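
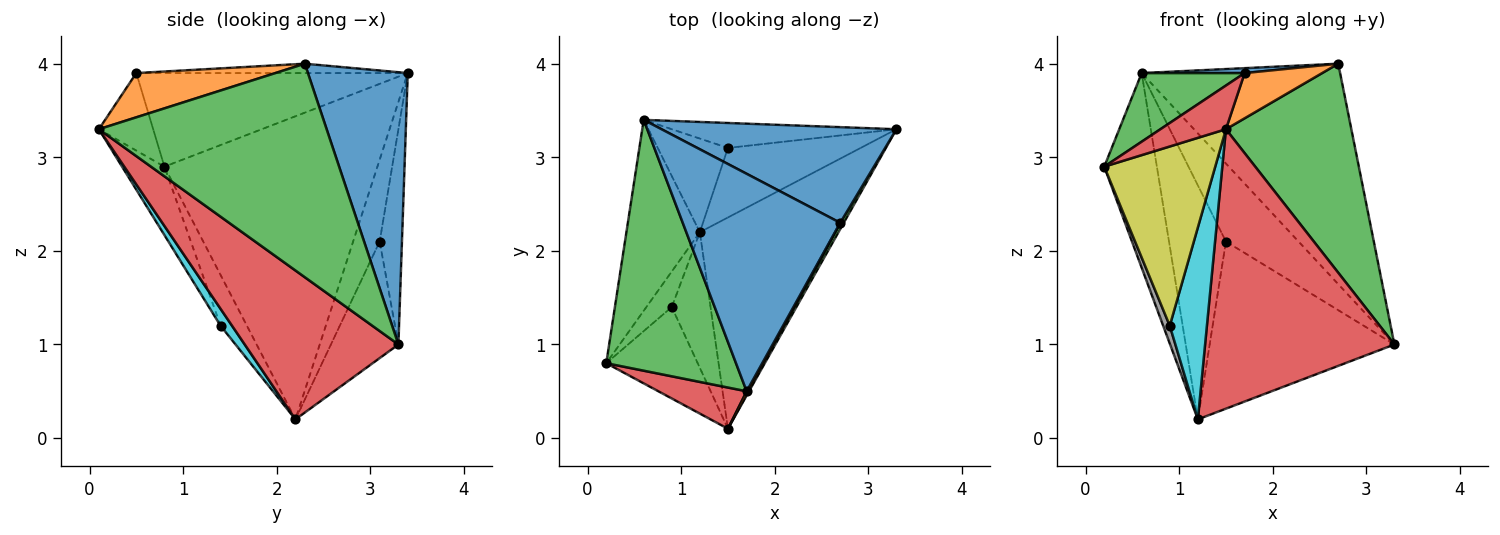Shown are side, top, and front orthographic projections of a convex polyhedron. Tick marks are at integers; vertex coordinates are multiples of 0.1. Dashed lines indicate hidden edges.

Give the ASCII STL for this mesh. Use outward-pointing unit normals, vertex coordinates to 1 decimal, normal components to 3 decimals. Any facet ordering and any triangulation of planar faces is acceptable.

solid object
 facet normal 0.419 0.833 0.361
  outer loop
   vertex 2.7 2.3 4.0
   vertex 3.3 3.3 1.0
   vertex 0.6 3.4 3.9
  endloop
 endfacet
 facet normal -0.945 0.233 -0.229
  outer loop
   vertex 1.2 2.2 0.2
   vertex 0.2 0.8 2.9
   vertex 0.6 3.4 3.9
  endloop
 endfacet
 facet normal 0.876 -0.482 0.014
  outer loop
   vertex 1.5 0.1 3.3
   vertex 3.3 3.3 1.0
   vertex 2.7 2.3 4.0
  endloop
 endfacet
 facet normal 0.544 -0.670 -0.506
  outer loop
   vertex 1.5 0.1 3.3
   vertex 1.2 2.2 0.2
   vertex 3.3 3.3 1.0
  endloop
 endfacet
 facet normal -0.280 0.914 -0.293
  outer loop
   vertex 1.5 3.1 2.1
   vertex 0.6 3.4 3.9
   vertex 3.3 3.3 1.0
  endloop
 endfacet
 facet normal -0.320 0.875 -0.364
  outer loop
   vertex 1.5 3.1 2.1
   vertex 3.3 3.3 1.0
   vertex 1.2 2.2 0.2
  endloop
 endfacet
 facet normal -0.398 0.852 -0.341
  outer loop
   vertex 1.5 3.1 2.1
   vertex 1.2 2.2 0.2
   vertex 0.6 3.4 3.9
  endloop
 endfacet
 facet normal -0.873 -0.218 -0.436
  outer loop
   vertex 0.9 1.4 1.2
   vertex 0.2 0.8 2.9
   vertex 1.2 2.2 0.2
  endloop
 endfacet
 facet normal -0.322 -0.843 -0.430
  outer loop
   vertex 0.9 1.4 1.2
   vertex 1.5 0.1 3.3
   vertex 0.2 0.8 2.9
  endloop
 endfacet
 facet normal 0.245 -0.792 -0.560
  outer loop
   vertex 0.9 1.4 1.2
   vertex 1.2 2.2 0.2
   vertex 1.5 0.1 3.3
  endloop
 endfacet
 facet normal -0.059 -0.022 0.998
  outer loop
   vertex 1.7 0.5 3.9
   vertex 2.7 2.3 4.0
   vertex 0.6 3.4 3.9
  endloop
 endfacet
 facet normal 0.873 -0.487 0.034
  outer loop
   vertex 1.7 0.5 3.9
   vertex 1.5 0.1 3.3
   vertex 2.7 2.3 4.0
  endloop
 endfacet
 facet normal -0.571 -0.217 0.792
  outer loop
   vertex 1.7 0.5 3.9
   vertex 0.6 3.4 3.9
   vertex 0.2 0.8 2.9
  endloop
 endfacet
 facet normal -0.516 -0.623 0.588
  outer loop
   vertex 1.7 0.5 3.9
   vertex 0.2 0.8 2.9
   vertex 1.5 0.1 3.3
  endloop
 endfacet
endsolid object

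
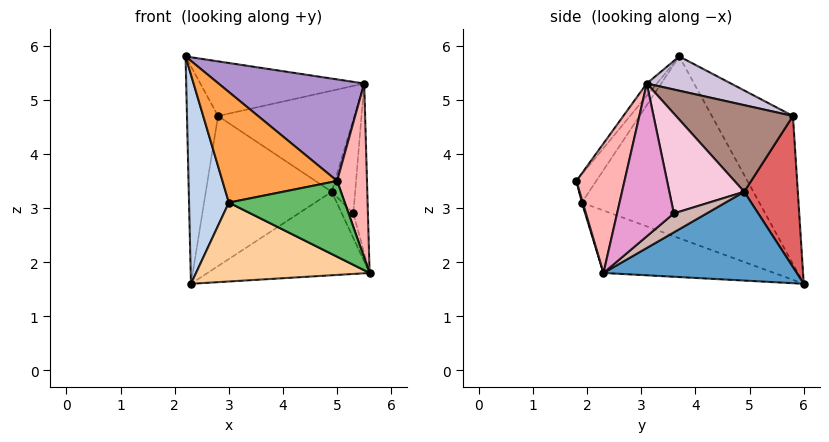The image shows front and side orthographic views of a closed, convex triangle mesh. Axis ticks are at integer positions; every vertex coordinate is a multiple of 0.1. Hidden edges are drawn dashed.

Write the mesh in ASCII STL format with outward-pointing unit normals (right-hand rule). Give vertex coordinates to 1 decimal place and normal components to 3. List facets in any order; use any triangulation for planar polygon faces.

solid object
 facet normal 0.611 0.513 -0.603
  outer loop
   vertex 4.9 4.9 3.3
   vertex 5.6 2.3 1.8
   vertex 2.3 6.0 1.6
  endloop
 endfacet
 facet normal -0.966 -0.217 -0.142
  outer loop
   vertex 3.0 1.9 3.1
   vertex 2.2 3.7 5.8
   vertex 2.3 6.0 1.6
  endloop
 endfacet
 facet normal -0.146 -0.843 0.518
  outer loop
   vertex 3.0 1.9 3.1
   vertex 5.0 1.8 3.5
   vertex 2.2 3.7 5.8
  endloop
 endfacet
 facet normal -0.368 -0.374 -0.851
  outer loop
   vertex 3.0 1.9 3.1
   vertex 2.3 6.0 1.6
   vertex 5.6 2.3 1.8
  endloop
 endfacet
 facet normal 0.008 -0.960 -0.280
  outer loop
   vertex 3.0 1.9 3.1
   vertex 5.6 2.3 1.8
   vertex 5.0 1.8 3.5
  endloop
 endfacet
 facet normal -0.920 0.353 0.171
  outer loop
   vertex 2.8 5.8 4.7
   vertex 2.3 6.0 1.6
   vertex 2.2 3.7 5.8
  endloop
 endfacet
 facet normal 0.392 0.920 -0.004
  outer loop
   vertex 2.8 5.8 4.7
   vertex 4.9 4.9 3.3
   vertex 2.3 6.0 1.6
  endloop
 endfacet
 facet normal 0.841 -0.522 0.143
  outer loop
   vertex 5.5 3.1 5.3
   vertex 5.0 1.8 3.5
   vertex 5.6 2.3 1.8
  endloop
 endfacet
 facet normal -0.056 -0.802 0.595
  outer loop
   vertex 5.5 3.1 5.3
   vertex 2.2 3.7 5.8
   vertex 5.0 1.8 3.5
  endloop
 endfacet
 facet normal 0.209 0.406 0.890
  outer loop
   vertex 5.5 3.1 5.3
   vertex 2.8 5.8 4.7
   vertex 2.2 3.7 5.8
  endloop
 endfacet
 facet normal 0.585 0.682 0.439
  outer loop
   vertex 5.5 3.1 5.3
   vertex 4.9 4.9 3.3
   vertex 2.8 5.8 4.7
  endloop
 endfacet
 facet normal 0.935 0.329 -0.134
  outer loop
   vertex 5.3 3.6 2.9
   vertex 5.6 2.3 1.8
   vertex 4.9 4.9 3.3
  endloop
 endfacet
 facet normal 0.968 0.248 -0.029
  outer loop
   vertex 5.3 3.6 2.9
   vertex 5.5 3.1 5.3
   vertex 5.6 2.3 1.8
  endloop
 endfacet
 facet normal 0.954 0.299 -0.017
  outer loop
   vertex 5.3 3.6 2.9
   vertex 4.9 4.9 3.3
   vertex 5.5 3.1 5.3
  endloop
 endfacet
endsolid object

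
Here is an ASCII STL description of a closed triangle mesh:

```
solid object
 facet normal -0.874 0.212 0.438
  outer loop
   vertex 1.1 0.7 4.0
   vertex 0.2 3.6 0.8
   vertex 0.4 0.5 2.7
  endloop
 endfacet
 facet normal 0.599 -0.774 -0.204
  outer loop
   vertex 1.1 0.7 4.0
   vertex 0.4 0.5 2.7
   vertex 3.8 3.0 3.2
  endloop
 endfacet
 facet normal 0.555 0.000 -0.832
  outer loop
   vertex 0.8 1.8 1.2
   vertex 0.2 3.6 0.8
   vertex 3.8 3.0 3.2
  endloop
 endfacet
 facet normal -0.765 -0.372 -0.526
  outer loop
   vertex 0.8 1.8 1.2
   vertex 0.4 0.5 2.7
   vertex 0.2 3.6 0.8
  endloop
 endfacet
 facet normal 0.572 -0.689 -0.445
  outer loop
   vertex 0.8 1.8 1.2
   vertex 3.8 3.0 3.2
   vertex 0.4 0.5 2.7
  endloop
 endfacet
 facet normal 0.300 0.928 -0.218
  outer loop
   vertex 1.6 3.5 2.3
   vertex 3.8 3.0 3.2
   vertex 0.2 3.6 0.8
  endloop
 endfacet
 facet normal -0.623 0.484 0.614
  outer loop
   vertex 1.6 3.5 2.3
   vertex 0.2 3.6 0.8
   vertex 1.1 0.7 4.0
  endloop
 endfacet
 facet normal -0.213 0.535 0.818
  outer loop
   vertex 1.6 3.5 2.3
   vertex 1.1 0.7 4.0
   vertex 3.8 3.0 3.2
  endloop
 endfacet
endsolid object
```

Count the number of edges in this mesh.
12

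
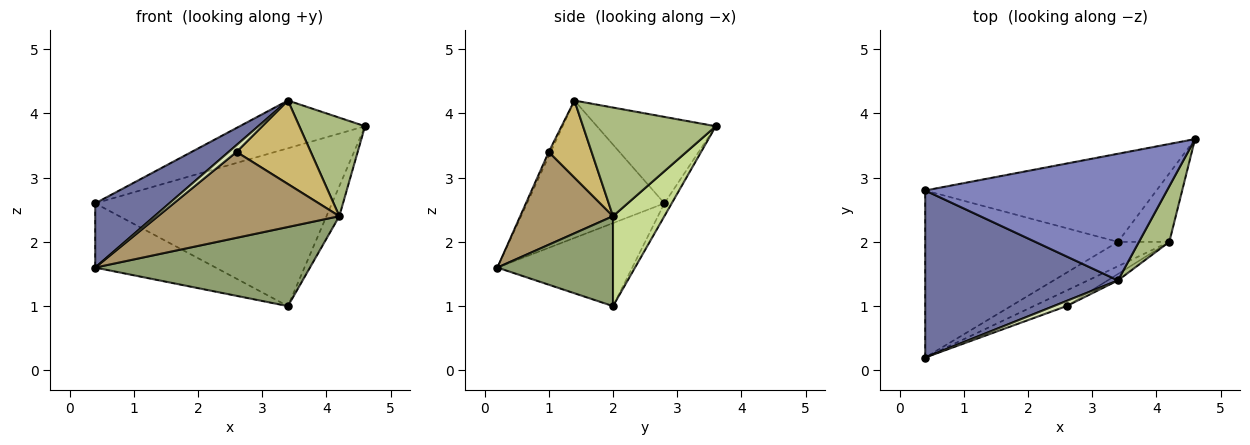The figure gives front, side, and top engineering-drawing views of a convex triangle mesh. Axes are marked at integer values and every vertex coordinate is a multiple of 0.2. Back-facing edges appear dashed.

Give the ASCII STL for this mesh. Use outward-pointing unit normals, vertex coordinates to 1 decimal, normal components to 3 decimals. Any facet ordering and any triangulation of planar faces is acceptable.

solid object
 facet normal -0.554 -0.299 0.777
  outer loop
   vertex 0.4 2.8 2.6
   vertex 0.4 0.2 1.6
   vertex 3.4 1.4 4.2
  endloop
 endfacet
 facet normal -0.317 0.334 0.887
  outer loop
   vertex 0.4 2.8 2.6
   vertex 3.4 1.4 4.2
   vertex 4.6 3.6 3.8
  endloop
 endfacet
 facet normal -0.373 0.333 -0.866
  outer loop
   vertex 0.4 2.8 2.6
   vertex 3.4 2.0 1.0
   vertex 0.4 0.2 1.6
  endloop
 endfacet
 facet normal -0.027 0.873 -0.487
  outer loop
   vertex 0.4 2.8 2.6
   vertex 4.6 3.6 3.8
   vertex 3.4 2.0 1.0
  endloop
 endfacet
 facet normal 0.458 -0.850 -0.261
  outer loop
   vertex 4.2 2.0 2.4
   vertex 0.4 0.2 1.6
   vertex 3.4 2.0 1.0
  endloop
 endfacet
 facet normal 0.869 -0.430 0.243
  outer loop
   vertex 4.2 2.0 2.4
   vertex 4.6 3.6 3.8
   vertex 3.4 1.4 4.2
  endloop
 endfacet
 facet normal 0.848 0.212 -0.485
  outer loop
   vertex 4.2 2.0 2.4
   vertex 3.4 2.0 1.0
   vertex 4.6 3.6 3.8
  endloop
 endfacet
 facet normal -0.196 -0.784 0.588
  outer loop
   vertex 2.6 1.0 3.4
   vertex 3.4 1.4 4.2
   vertex 0.4 0.2 1.6
  endloop
 endfacet
 facet normal 0.450 -0.879 -0.159
  outer loop
   vertex 2.6 1.0 3.4
   vertex 0.4 0.2 1.6
   vertex 4.2 2.0 2.4
  endloop
 endfacet
 facet normal 0.499 -0.864 -0.066
  outer loop
   vertex 2.6 1.0 3.4
   vertex 4.2 2.0 2.4
   vertex 3.4 1.4 4.2
  endloop
 endfacet
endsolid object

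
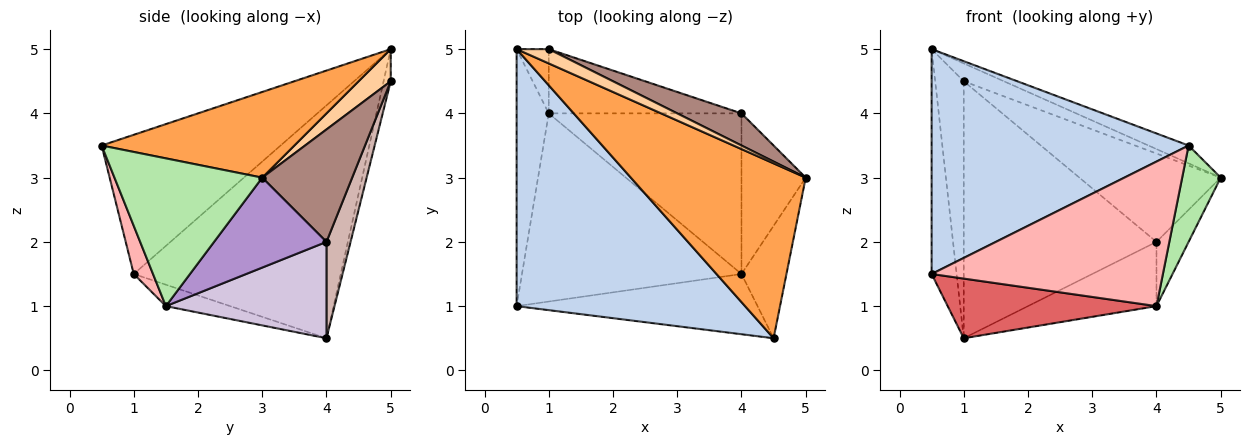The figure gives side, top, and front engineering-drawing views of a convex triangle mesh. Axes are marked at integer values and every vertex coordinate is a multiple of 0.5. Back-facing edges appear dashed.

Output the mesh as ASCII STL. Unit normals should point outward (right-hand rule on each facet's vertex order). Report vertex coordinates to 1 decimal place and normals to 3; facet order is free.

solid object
 facet normal -0.984 0.119 -0.136
  outer loop
   vertex 1.0 4.0 0.5
   vertex 0.5 1.0 1.5
   vertex 0.5 5.0 5.0
  endloop
 endfacet
 facet normal -0.417 -0.599 0.684
  outer loop
   vertex 4.5 0.5 3.5
   vertex 0.5 5.0 5.0
   vertex 0.5 1.0 1.5
  endloop
 endfacet
 facet normal 0.438 0.091 0.894
  outer loop
   vertex 4.5 0.5 3.5
   vertex 5.0 3.0 3.0
   vertex 0.5 5.0 5.0
  endloop
 endfacet
 facet normal 0.530 0.662 0.530
  outer loop
   vertex 1.0 5.0 4.5
   vertex 0.5 5.0 5.0
   vertex 5.0 3.0 3.0
  endloop
 endfacet
 facet normal -0.236 0.943 -0.236
  outer loop
   vertex 1.0 5.0 4.5
   vertex 1.0 4.0 0.5
   vertex 0.5 5.0 5.0
  endloop
 endfacet
 facet normal 0.928 -0.242 -0.282
  outer loop
   vertex 4.0 1.5 1.0
   vertex 5.0 3.0 3.0
   vertex 4.5 0.5 3.5
  endloop
 endfacet
 facet normal -0.093 -0.301 -0.949
  outer loop
   vertex 4.0 1.5 1.0
   vertex 0.5 1.0 1.5
   vertex 1.0 4.0 0.5
  endloop
 endfacet
 facet normal 0.077 -0.920 -0.383
  outer loop
   vertex 4.0 1.5 1.0
   vertex 4.5 0.5 3.5
   vertex 0.5 1.0 1.5
  endloop
 endfacet
 facet normal 0.793 0.226 -0.566
  outer loop
   vertex 4.0 4.0 2.0
   vertex 5.0 3.0 3.0
   vertex 4.0 1.5 1.0
  endloop
 endfacet
 facet normal 0.421 0.337 -0.842
  outer loop
   vertex 4.0 4.0 2.0
   vertex 4.0 1.5 1.0
   vertex 1.0 4.0 0.5
  endloop
 endfacet
 facet normal 0.513 0.807 0.293
  outer loop
   vertex 4.0 4.0 2.0
   vertex 1.0 5.0 4.5
   vertex 5.0 3.0 3.0
  endloop
 endfacet
 facet normal 0.120 0.963 -0.241
  outer loop
   vertex 4.0 4.0 2.0
   vertex 1.0 4.0 0.5
   vertex 1.0 5.0 4.5
  endloop
 endfacet
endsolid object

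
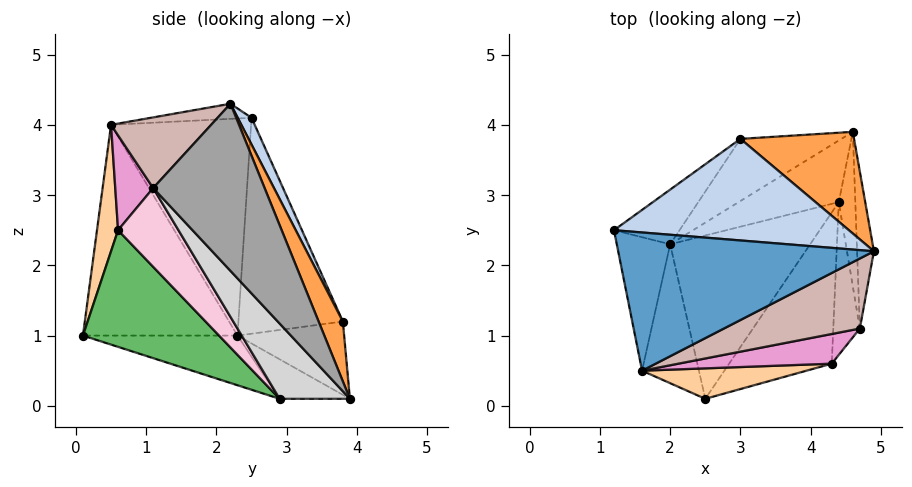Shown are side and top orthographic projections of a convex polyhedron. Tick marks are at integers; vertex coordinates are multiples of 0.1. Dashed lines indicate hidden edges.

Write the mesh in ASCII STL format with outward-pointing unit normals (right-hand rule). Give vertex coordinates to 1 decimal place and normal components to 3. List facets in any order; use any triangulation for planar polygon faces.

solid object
 facet normal -0.059 -0.062 0.996
  outer loop
   vertex 1.6 0.5 4.0
   vertex 4.9 2.2 4.3
   vertex 1.2 2.5 4.1
  endloop
 endfacet
 facet normal 0.049 0.900 0.434
  outer loop
   vertex 3.0 3.8 1.2
   vertex 1.2 2.5 4.1
   vertex 4.9 2.2 4.3
  endloop
 endfacet
 facet normal 0.188 0.915 0.357
  outer loop
   vertex 3.0 3.8 1.2
   vertex 4.9 2.2 4.3
   vertex 4.6 3.9 0.1
  endloop
 endfacet
 facet normal 0.130 -0.977 0.169
  outer loop
   vertex 4.3 0.6 2.5
   vertex 1.6 0.5 4.0
   vertex 2.5 0.1 1.0
  endloop
 endfacet
 facet normal 0.609 -0.585 -0.536
  outer loop
   vertex 4.3 0.6 2.5
   vertex 2.5 0.1 1.0
   vertex 4.4 2.9 0.1
  endloop
 endfacet
 facet normal -0.526 0.447 -0.724
  outer loop
   vertex 2.0 2.3 1.0
   vertex 3.0 3.8 1.2
   vertex 4.6 3.9 0.1
  endloop
 endfacet
 facet normal -0.333 -0.076 -0.940
  outer loop
   vertex 2.0 2.3 1.0
   vertex 4.4 2.9 0.1
   vertex 2.5 0.1 1.0
  endloop
 endfacet
 facet normal -0.366 0.073 -0.928
  outer loop
   vertex 2.0 2.3 1.0
   vertex 4.6 3.9 0.1
   vertex 4.4 2.9 0.1
  endloop
 endfacet
 facet normal -0.792 0.560 -0.241
  outer loop
   vertex 2.0 2.3 1.0
   vertex 1.2 2.5 4.1
   vertex 3.0 3.8 1.2
  endloop
 endfacet
 facet normal -0.955 -0.179 -0.235
  outer loop
   vertex 2.0 2.3 1.0
   vertex 1.6 0.5 4.0
   vertex 1.2 2.5 4.1
  endloop
 endfacet
 facet normal -0.943 -0.214 -0.254
  outer loop
   vertex 2.0 2.3 1.0
   vertex 2.5 0.1 1.0
   vertex 1.6 0.5 4.0
  endloop
 endfacet
 facet normal 0.318 -0.725 0.611
  outer loop
   vertex 4.7 1.1 3.1
   vertex 4.9 2.2 4.3
   vertex 1.6 0.5 4.0
  endloop
 endfacet
 facet normal 0.300 -0.822 0.485
  outer loop
   vertex 4.7 1.1 3.1
   vertex 1.6 0.5 4.0
   vertex 4.3 0.6 2.5
  endloop
 endfacet
 facet normal 0.887 -0.351 -0.299
  outer loop
   vertex 4.7 1.1 3.1
   vertex 4.3 0.6 2.5
   vertex 4.4 2.9 0.1
  endloop
 endfacet
 facet normal 0.992 -0.072 -0.100
  outer loop
   vertex 4.7 1.1 3.1
   vertex 4.6 3.9 0.1
   vertex 4.9 2.2 4.3
  endloop
 endfacet
 facet normal 0.959 -0.192 -0.211
  outer loop
   vertex 4.7 1.1 3.1
   vertex 4.4 2.9 0.1
   vertex 4.6 3.9 0.1
  endloop
 endfacet
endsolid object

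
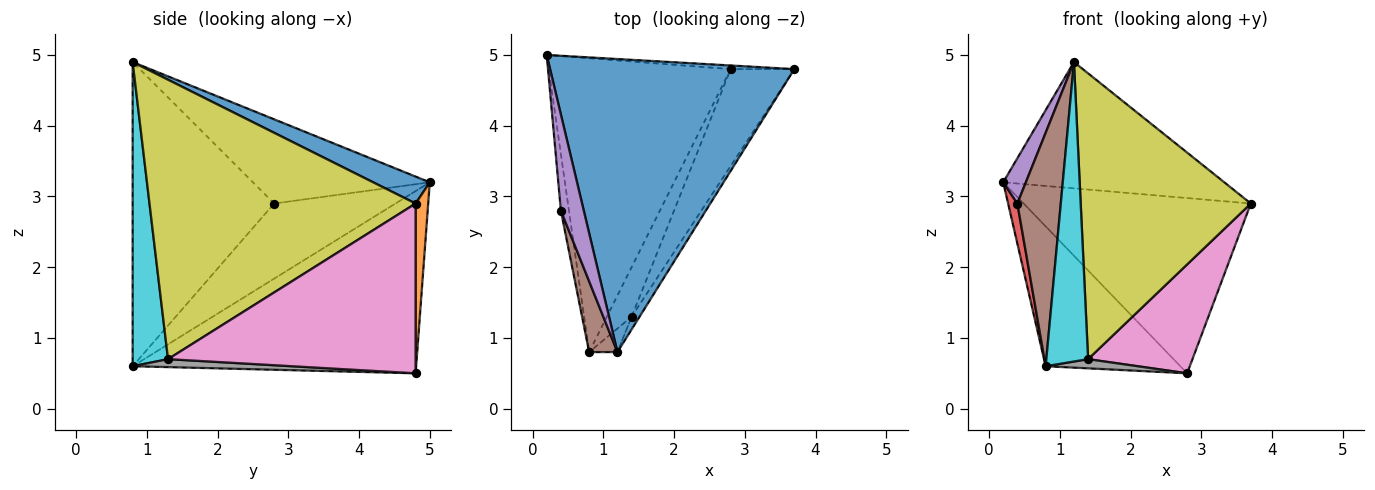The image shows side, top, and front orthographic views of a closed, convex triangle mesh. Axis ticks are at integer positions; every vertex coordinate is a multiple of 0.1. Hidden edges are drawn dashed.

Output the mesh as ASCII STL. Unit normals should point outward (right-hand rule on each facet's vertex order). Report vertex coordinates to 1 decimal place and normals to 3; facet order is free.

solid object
 facet normal 0.101 0.394 0.914
  outer loop
   vertex 1.2 0.8 4.9
   vertex 3.7 4.8 2.9
   vertex 0.2 5.0 3.2
  endloop
 endfacet
 facet normal 0.055 0.998 -0.021
  outer loop
   vertex 2.8 4.8 0.5
   vertex 0.2 5.0 3.2
   vertex 3.7 4.8 2.9
  endloop
 endfacet
 facet normal -0.671 0.319 -0.670
  outer loop
   vertex 2.8 4.8 0.5
   vertex 0.8 0.8 0.6
   vertex 0.2 5.0 3.2
  endloop
 endfacet
 facet normal -0.991 -0.076 -0.107
  outer loop
   vertex 0.4 2.8 2.9
   vertex 0.2 5.0 3.2
   vertex 0.8 0.8 0.6
  endloop
 endfacet
 facet normal -0.958 -0.123 0.260
  outer loop
   vertex 0.4 2.8 2.9
   vertex 1.2 0.8 4.9
   vertex 0.2 5.0 3.2
  endloop
 endfacet
 facet normal -0.952 -0.292 0.089
  outer loop
   vertex 0.4 2.8 2.9
   vertex 0.8 0.8 0.6
   vertex 1.2 0.8 4.9
  endloop
 endfacet
 facet normal 0.871 -0.367 -0.327
  outer loop
   vertex 1.4 1.3 0.7
   vertex 2.8 4.8 0.5
   vertex 3.7 4.8 2.9
  endloop
 endfacet
 facet normal 0.301 -0.174 -0.937
  outer loop
   vertex 1.4 1.3 0.7
   vertex 0.8 0.8 0.6
   vertex 2.8 4.8 0.5
  endloop
 endfacet
 facet normal 0.842 -0.538 -0.024
  outer loop
   vertex 1.4 1.3 0.7
   vertex 3.7 4.8 2.9
   vertex 1.2 0.8 4.9
  endloop
 endfacet
 facet normal 0.645 -0.762 -0.060
  outer loop
   vertex 1.4 1.3 0.7
   vertex 1.2 0.8 4.9
   vertex 0.8 0.8 0.6
  endloop
 endfacet
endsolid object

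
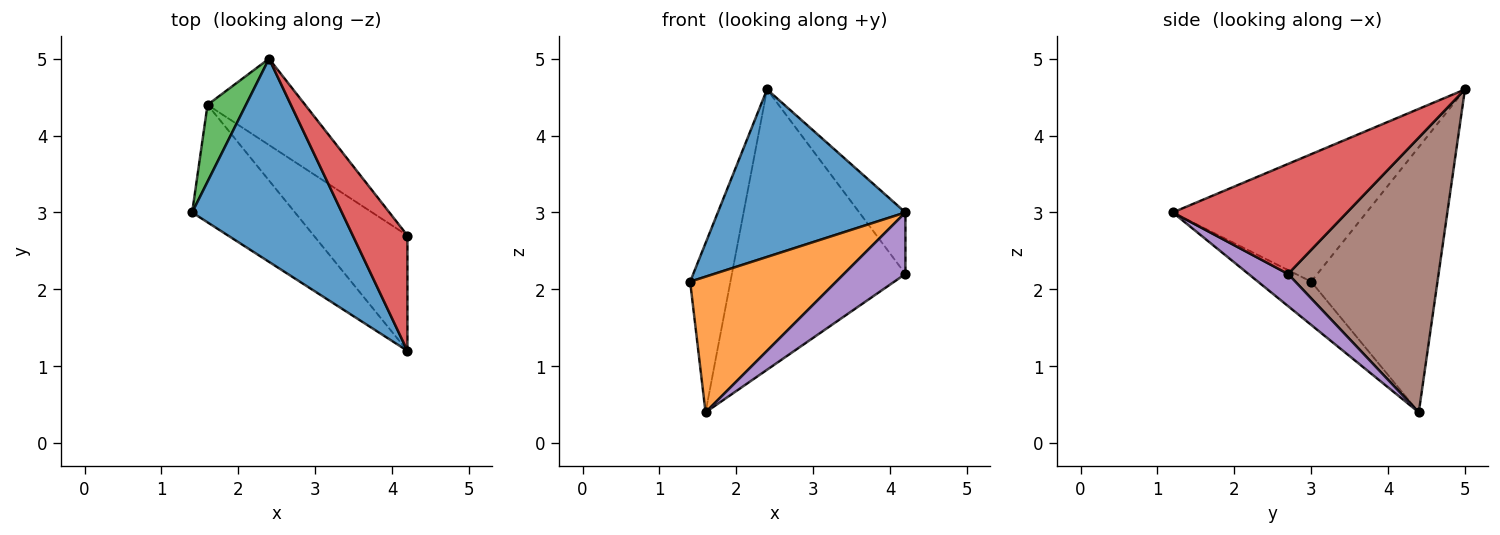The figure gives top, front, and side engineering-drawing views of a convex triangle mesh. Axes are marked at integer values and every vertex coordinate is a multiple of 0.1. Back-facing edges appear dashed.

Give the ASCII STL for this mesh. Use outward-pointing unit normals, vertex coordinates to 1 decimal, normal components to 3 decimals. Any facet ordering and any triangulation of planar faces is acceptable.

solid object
 facet normal -0.549 -0.532 0.645
  outer loop
   vertex 2.4 5.0 4.6
   vertex 1.4 3.0 2.1
   vertex 4.2 1.2 3.0
  endloop
 endfacet
 facet normal -0.266 -0.729 -0.631
  outer loop
   vertex 1.6 4.4 0.4
   vertex 4.2 1.2 3.0
   vertex 1.4 3.0 2.1
  endloop
 endfacet
 facet normal -0.944 0.301 0.137
  outer loop
   vertex 1.6 4.4 0.4
   vertex 1.4 3.0 2.1
   vertex 2.4 5.0 4.6
  endloop
 endfacet
 facet normal 0.872 0.231 0.433
  outer loop
   vertex 4.2 2.7 2.2
   vertex 2.4 5.0 4.6
   vertex 4.2 1.2 3.0
  endloop
 endfacet
 facet normal 0.290 -0.450 -0.844
  outer loop
   vertex 4.2 2.7 2.2
   vertex 4.2 1.2 3.0
   vertex 1.6 4.4 0.4
  endloop
 endfacet
 facet normal 0.638 0.736 -0.227
  outer loop
   vertex 4.2 2.7 2.2
   vertex 1.6 4.4 0.4
   vertex 2.4 5.0 4.6
  endloop
 endfacet
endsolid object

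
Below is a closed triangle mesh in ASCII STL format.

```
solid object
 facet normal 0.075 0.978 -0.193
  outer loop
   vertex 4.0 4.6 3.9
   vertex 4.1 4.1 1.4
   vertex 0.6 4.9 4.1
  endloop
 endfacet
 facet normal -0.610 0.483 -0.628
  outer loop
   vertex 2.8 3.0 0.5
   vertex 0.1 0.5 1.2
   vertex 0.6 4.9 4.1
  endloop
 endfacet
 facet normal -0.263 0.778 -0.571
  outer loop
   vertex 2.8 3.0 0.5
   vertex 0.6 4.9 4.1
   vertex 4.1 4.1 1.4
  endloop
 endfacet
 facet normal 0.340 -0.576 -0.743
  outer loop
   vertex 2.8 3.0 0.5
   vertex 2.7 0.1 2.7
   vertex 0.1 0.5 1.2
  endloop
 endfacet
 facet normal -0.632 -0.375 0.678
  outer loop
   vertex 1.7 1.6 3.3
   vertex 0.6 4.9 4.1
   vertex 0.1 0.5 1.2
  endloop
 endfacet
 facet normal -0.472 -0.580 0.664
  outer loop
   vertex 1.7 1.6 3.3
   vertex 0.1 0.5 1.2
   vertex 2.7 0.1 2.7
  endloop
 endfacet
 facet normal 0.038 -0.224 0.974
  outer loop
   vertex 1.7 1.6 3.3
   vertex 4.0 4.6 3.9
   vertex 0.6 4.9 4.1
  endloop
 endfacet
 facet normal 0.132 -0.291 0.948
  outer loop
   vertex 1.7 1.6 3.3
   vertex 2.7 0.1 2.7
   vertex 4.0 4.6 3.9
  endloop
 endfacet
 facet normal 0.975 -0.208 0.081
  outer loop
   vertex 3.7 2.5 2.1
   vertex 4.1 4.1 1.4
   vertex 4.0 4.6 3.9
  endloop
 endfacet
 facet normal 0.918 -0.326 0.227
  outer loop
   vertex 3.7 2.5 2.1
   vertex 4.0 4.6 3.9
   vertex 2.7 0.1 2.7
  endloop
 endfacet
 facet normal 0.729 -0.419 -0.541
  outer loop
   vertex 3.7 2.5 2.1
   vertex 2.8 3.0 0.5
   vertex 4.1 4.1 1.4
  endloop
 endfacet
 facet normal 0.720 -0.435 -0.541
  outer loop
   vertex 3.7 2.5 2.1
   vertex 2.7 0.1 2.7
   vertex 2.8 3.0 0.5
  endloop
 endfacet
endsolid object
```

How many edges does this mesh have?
18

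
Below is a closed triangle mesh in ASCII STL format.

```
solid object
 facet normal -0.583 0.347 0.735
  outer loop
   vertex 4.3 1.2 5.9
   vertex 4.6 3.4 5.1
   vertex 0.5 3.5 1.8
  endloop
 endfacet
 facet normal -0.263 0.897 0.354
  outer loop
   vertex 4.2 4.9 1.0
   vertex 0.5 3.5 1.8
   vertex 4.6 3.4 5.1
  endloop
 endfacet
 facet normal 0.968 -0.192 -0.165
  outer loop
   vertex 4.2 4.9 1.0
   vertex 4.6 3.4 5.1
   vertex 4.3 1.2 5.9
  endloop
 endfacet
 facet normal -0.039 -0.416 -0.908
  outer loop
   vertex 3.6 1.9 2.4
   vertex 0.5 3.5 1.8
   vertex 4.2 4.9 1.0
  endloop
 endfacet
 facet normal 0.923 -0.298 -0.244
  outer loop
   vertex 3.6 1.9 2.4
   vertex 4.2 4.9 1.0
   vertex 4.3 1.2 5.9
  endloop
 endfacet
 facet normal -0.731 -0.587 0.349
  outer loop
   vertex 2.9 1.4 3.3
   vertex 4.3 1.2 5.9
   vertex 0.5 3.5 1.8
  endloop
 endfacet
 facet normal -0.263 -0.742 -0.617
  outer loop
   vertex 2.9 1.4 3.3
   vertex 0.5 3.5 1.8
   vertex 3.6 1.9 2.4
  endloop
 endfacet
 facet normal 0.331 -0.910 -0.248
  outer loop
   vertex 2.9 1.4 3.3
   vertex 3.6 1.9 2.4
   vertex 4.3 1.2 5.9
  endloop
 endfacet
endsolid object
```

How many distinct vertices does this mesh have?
6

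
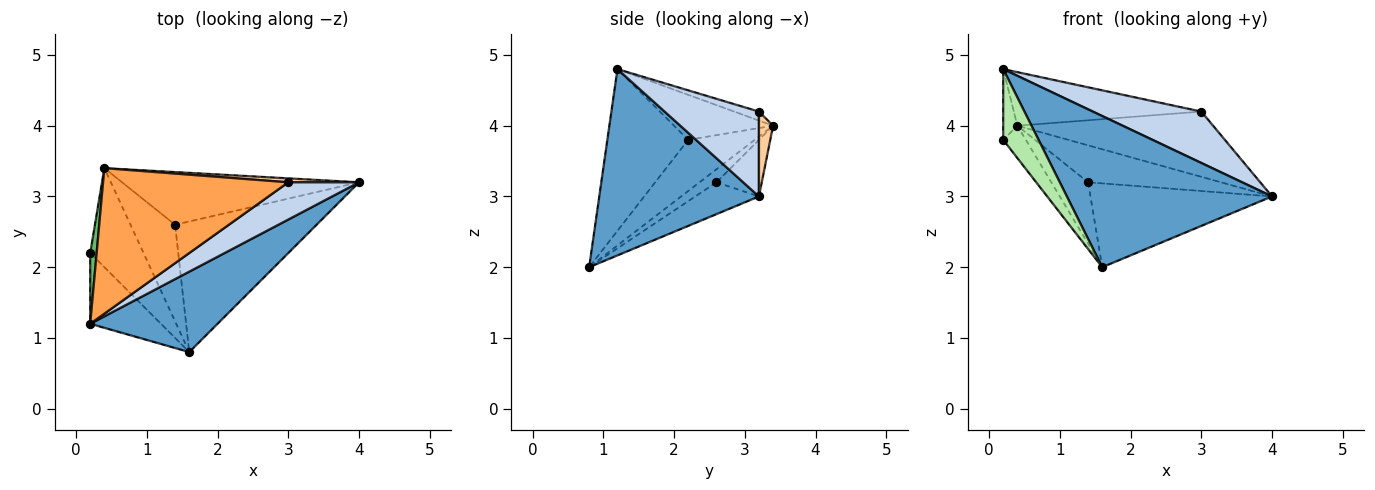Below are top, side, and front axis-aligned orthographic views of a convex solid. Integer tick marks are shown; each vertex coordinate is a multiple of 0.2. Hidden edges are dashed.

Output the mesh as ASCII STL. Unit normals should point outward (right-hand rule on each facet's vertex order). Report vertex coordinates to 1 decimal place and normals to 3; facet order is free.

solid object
 facet normal 0.566 -0.728 0.387
  outer loop
   vertex 1.6 0.8 2.0
   vertex 4.0 3.2 3.0
   vertex 0.2 1.2 4.8
  endloop
 endfacet
 facet normal 0.576 -0.662 0.480
  outer loop
   vertex 3.0 3.2 4.2
   vertex 0.2 1.2 4.8
   vertex 4.0 3.2 3.0
  endloop
 endfacet
 facet normal -0.046 0.345 0.937
  outer loop
   vertex 3.0 3.2 4.2
   vertex 0.4 3.4 4.0
   vertex 0.2 1.2 4.8
  endloop
 endfacet
 facet normal 0.072 0.996 0.060
  outer loop
   vertex 3.0 3.2 4.2
   vertex 4.0 3.2 3.0
   vertex 0.4 3.4 4.0
  endloop
 endfacet
 facet normal -0.980 0.140 0.140
  outer loop
   vertex 0.2 2.2 3.8
   vertex 0.2 1.2 4.8
   vertex 0.4 3.4 4.0
  endloop
 endfacet
 facet normal -0.850 -0.372 -0.372
  outer loop
   vertex 0.2 2.2 3.8
   vertex 1.6 0.8 2.0
   vertex 0.2 1.2 4.8
  endloop
 endfacet
 facet normal -0.674 0.229 -0.702
  outer loop
   vertex 0.2 2.2 3.8
   vertex 0.4 3.4 4.0
   vertex 1.6 0.8 2.0
  endloop
 endfacet
 facet normal -0.192 0.564 -0.803
  outer loop
   vertex 1.4 2.6 3.2
   vertex 0.4 3.4 4.0
   vertex 4.0 3.2 3.0
  endloop
 endfacet
 facet normal -0.186 0.531 -0.827
  outer loop
   vertex 1.4 2.6 3.2
   vertex 4.0 3.2 3.0
   vertex 1.6 0.8 2.0
  endloop
 endfacet
 facet normal -0.240 0.520 -0.820
  outer loop
   vertex 1.4 2.6 3.2
   vertex 1.6 0.8 2.0
   vertex 0.4 3.4 4.0
  endloop
 endfacet
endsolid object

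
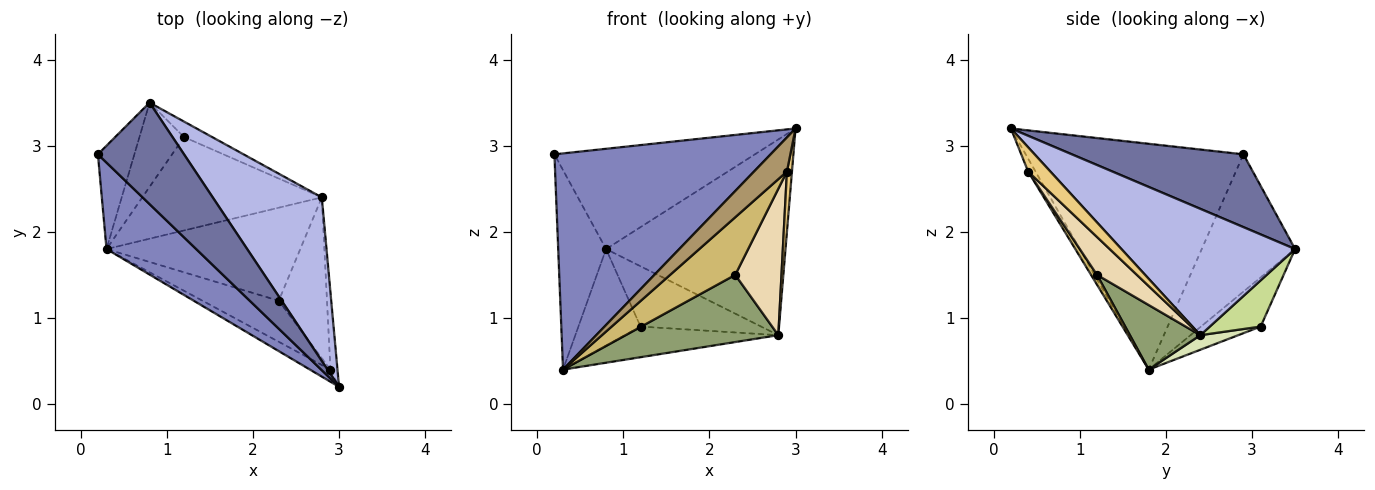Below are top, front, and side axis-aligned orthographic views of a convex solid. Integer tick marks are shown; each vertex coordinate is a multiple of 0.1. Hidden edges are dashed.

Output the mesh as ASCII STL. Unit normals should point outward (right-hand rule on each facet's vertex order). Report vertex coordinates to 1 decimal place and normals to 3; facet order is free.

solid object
 facet normal 0.515 0.602 0.610
  outer loop
   vertex 0.8 3.5 1.8
   vertex 0.2 2.9 2.9
   vertex 3.0 0.2 3.2
  endloop
 endfacet
 facet normal -0.683 -0.678 0.271
  outer loop
   vertex 0.3 1.8 0.4
   vertex 3.0 0.2 3.2
   vertex 0.2 2.9 2.9
  endloop
 endfacet
 facet normal -0.866 0.444 -0.230
  outer loop
   vertex 0.3 1.8 0.4
   vertex 0.2 2.9 2.9
   vertex 0.8 3.5 1.8
  endloop
 endfacet
 facet normal 0.596 0.616 0.515
  outer loop
   vertex 2.8 2.4 0.8
   vertex 0.8 3.5 1.8
   vertex 3.0 0.2 3.2
  endloop
 endfacet
 facet normal 0.261 -0.565 -0.783
  outer loop
   vertex 2.3 1.2 1.5
   vertex 0.3 1.8 0.4
   vertex 2.8 2.4 0.8
  endloop
 endfacet
 facet normal -0.586 0.611 -0.532
  outer loop
   vertex 1.2 3.1 0.9
   vertex 0.3 1.8 0.4
   vertex 0.8 3.5 1.8
  endloop
 endfacet
 facet normal 0.378 0.897 -0.231
  outer loop
   vertex 1.2 3.1 0.9
   vertex 0.8 3.5 1.8
   vertex 2.8 2.4 0.8
  endloop
 endfacet
 facet normal 0.077 0.311 -0.947
  outer loop
   vertex 1.2 3.1 0.9
   vertex 2.8 2.4 0.8
   vertex 0.3 1.8 0.4
  endloop
 endfacet
 facet normal -0.207 -0.922 -0.327
  outer loop
   vertex 2.9 0.4 2.7
   vertex 3.0 0.2 3.2
   vertex 0.3 1.8 0.4
  endloop
 endfacet
 facet normal 0.075 -0.812 -0.579
  outer loop
   vertex 2.9 0.4 2.7
   vertex 0.3 1.8 0.4
   vertex 2.3 1.2 1.5
  endloop
 endfacet
 facet normal 0.939 -0.212 -0.272
  outer loop
   vertex 2.9 0.4 2.7
   vertex 2.8 2.4 0.8
   vertex 3.0 0.2 3.2
  endloop
 endfacet
 facet normal 0.502 -0.582 -0.639
  outer loop
   vertex 2.9 0.4 2.7
   vertex 2.3 1.2 1.5
   vertex 2.8 2.4 0.8
  endloop
 endfacet
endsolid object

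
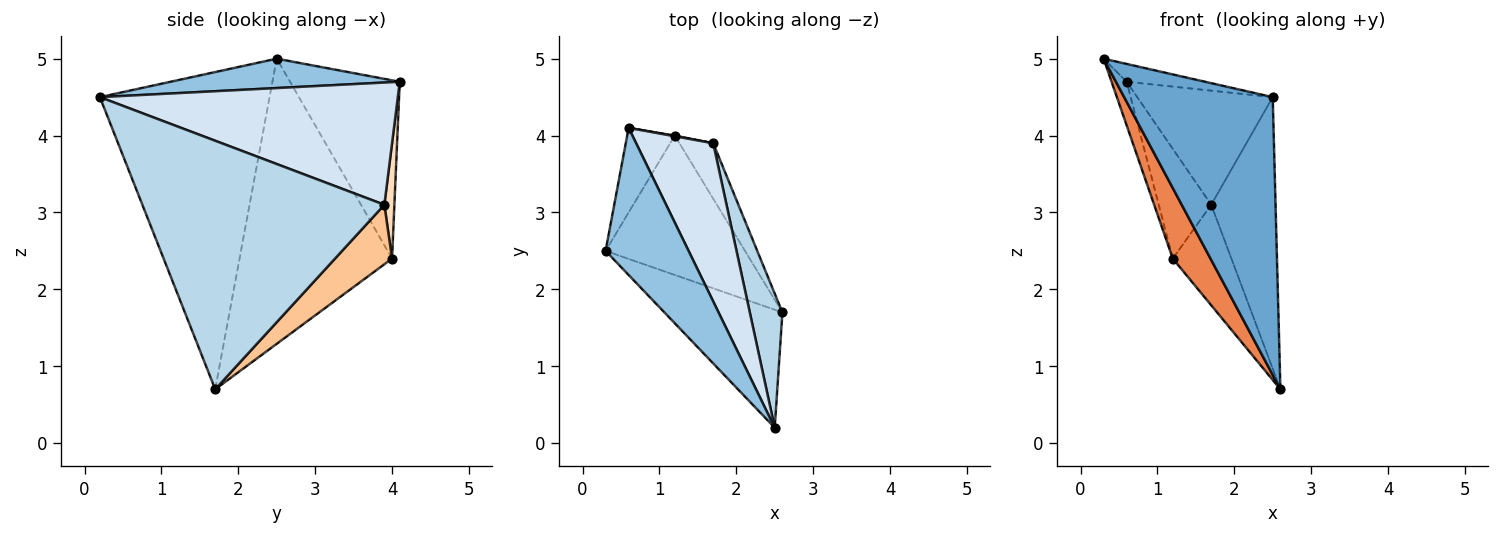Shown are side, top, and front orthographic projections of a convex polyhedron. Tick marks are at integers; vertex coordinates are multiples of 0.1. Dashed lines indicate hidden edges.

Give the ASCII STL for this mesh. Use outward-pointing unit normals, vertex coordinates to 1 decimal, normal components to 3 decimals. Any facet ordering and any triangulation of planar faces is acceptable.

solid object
 facet normal -0.724 -0.634 -0.269
  outer loop
   vertex 2.5 0.2 4.5
   vertex 0.3 2.5 5.0
   vertex 2.6 1.7 0.7
  endloop
 endfacet
 facet normal 0.331 0.113 0.937
  outer loop
   vertex 2.5 0.2 4.5
   vertex 0.6 4.1 4.7
   vertex 0.3 2.5 5.0
  endloop
 endfacet
 facet normal 0.959 0.255 0.126
  outer loop
   vertex 1.7 3.9 3.1
   vertex 2.5 0.2 4.5
   vertex 2.6 1.7 0.7
  endloop
 endfacet
 facet normal 0.789 0.359 0.498
  outer loop
   vertex 1.7 3.9 3.1
   vertex 0.6 4.1 4.7
   vertex 2.5 0.2 4.5
  endloop
 endfacet
 facet normal -0.877 -0.217 -0.429
  outer loop
   vertex 1.2 4.0 2.4
   vertex 2.6 1.7 0.7
   vertex 0.3 2.5 5.0
  endloop
 endfacet
 facet normal -0.958 0.132 -0.256
  outer loop
   vertex 1.2 4.0 2.4
   vertex 0.3 2.5 5.0
   vertex 0.6 4.1 4.7
  endloop
 endfacet
 facet normal 0.648 0.667 -0.368
  outer loop
   vertex 1.2 4.0 2.4
   vertex 1.7 3.9 3.1
   vertex 2.6 1.7 0.7
  endloop
 endfacet
 facet normal 0.188 0.982 0.006
  outer loop
   vertex 1.2 4.0 2.4
   vertex 0.6 4.1 4.7
   vertex 1.7 3.9 3.1
  endloop
 endfacet
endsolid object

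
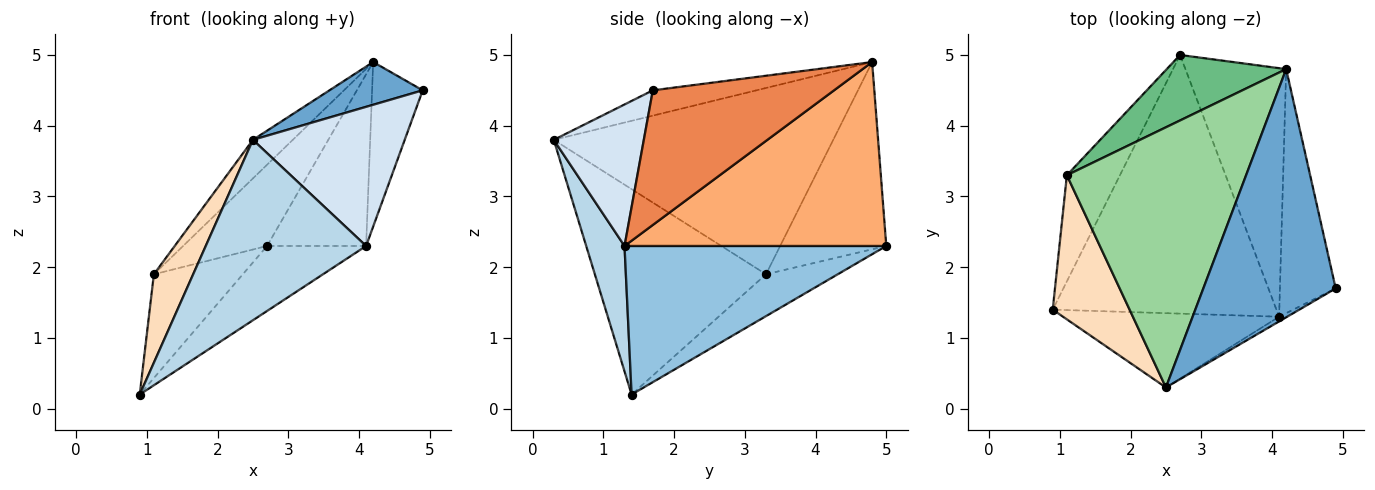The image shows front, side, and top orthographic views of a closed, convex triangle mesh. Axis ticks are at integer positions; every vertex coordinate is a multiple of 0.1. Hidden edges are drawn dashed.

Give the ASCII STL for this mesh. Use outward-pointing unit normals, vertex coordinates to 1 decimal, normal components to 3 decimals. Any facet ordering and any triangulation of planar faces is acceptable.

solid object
 facet normal -0.185 -0.167 0.968
  outer loop
   vertex 4.2 4.8 4.9
   vertex 2.5 0.3 3.8
   vertex 4.9 1.7 4.5
  endloop
 endfacet
 facet normal 0.541 0.205 -0.815
  outer loop
   vertex 4.1 1.3 2.3
   vertex 0.9 1.4 0.2
   vertex 2.7 5.0 2.3
  endloop
 endfacet
 facet normal 0.216 -0.903 -0.372
  outer loop
   vertex 4.1 1.3 2.3
   vertex 2.5 0.3 3.8
   vertex 0.9 1.4 0.2
  endloop
 endfacet
 facet normal 0.510 -0.860 -0.029
  outer loop
   vertex 4.1 1.3 2.3
   vertex 4.9 1.7 4.5
   vertex 2.5 0.3 3.8
  endloop
 endfacet
 facet normal 0.895 0.250 -0.371
  outer loop
   vertex 4.1 1.3 2.3
   vertex 4.2 4.8 4.9
   vertex 4.9 1.7 4.5
  endloop
 endfacet
 facet normal 0.832 0.315 -0.456
  outer loop
   vertex 4.1 1.3 2.3
   vertex 2.7 5.0 2.3
   vertex 4.2 4.8 4.9
  endloop
 endfacet
 facet normal -0.491 0.609 -0.623
  outer loop
   vertex 1.1 3.3 1.9
   vertex 2.7 5.0 2.3
   vertex 0.9 1.4 0.2
  endloop
 endfacet
 facet normal -0.916 -0.210 0.343
  outer loop
   vertex 1.1 3.3 1.9
   vertex 0.9 1.4 0.2
   vertex 2.5 0.3 3.8
  endloop
 endfacet
 facet normal -0.701 0.555 0.447
  outer loop
   vertex 1.1 3.3 1.9
   vertex 4.2 4.8 4.9
   vertex 2.7 5.0 2.3
  endloop
 endfacet
 facet normal -0.717 0.102 0.690
  outer loop
   vertex 1.1 3.3 1.9
   vertex 2.5 0.3 3.8
   vertex 4.2 4.8 4.9
  endloop
 endfacet
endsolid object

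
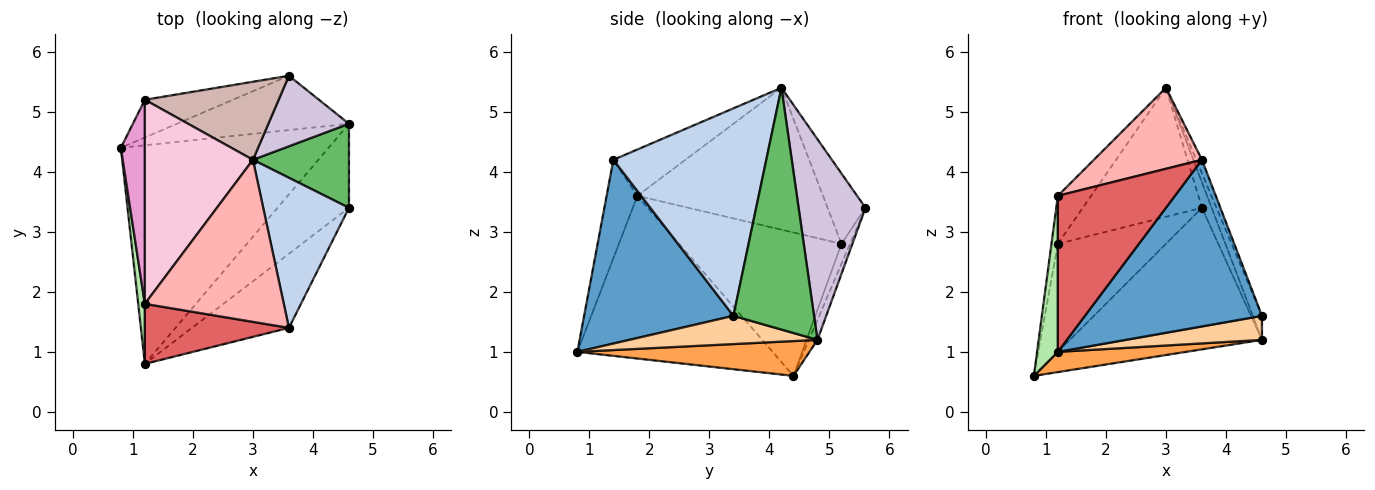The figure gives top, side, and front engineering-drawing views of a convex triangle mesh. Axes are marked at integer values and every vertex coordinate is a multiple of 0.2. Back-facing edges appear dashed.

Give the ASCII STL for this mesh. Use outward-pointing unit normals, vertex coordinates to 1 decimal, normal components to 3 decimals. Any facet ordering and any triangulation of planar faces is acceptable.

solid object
 facet normal 0.610 -0.724 -0.322
  outer loop
   vertex 3.6 1.4 4.2
   vertex 1.2 0.8 1.0
   vertex 4.6 3.4 1.6
  endloop
 endfacet
 facet normal 0.924 0.034 0.382
  outer loop
   vertex 3.6 1.4 4.2
   vertex 4.6 3.4 1.6
   vertex 3.0 4.2 5.4
  endloop
 endfacet
 facet normal 0.165 -0.091 -0.982
  outer loop
   vertex 4.6 4.8 1.2
   vertex 1.2 0.8 1.0
   vertex 0.8 4.4 0.6
  endloop
 endfacet
 facet normal 0.355 -0.257 -0.899
  outer loop
   vertex 4.6 4.8 1.2
   vertex 4.6 3.4 1.6
   vertex 1.2 0.8 1.0
  endloop
 endfacet
 facet normal 0.924 0.105 0.367
  outer loop
   vertex 4.6 4.8 1.2
   vertex 3.0 4.2 5.4
   vertex 4.6 3.4 1.6
  endloop
 endfacet
 facet normal -0.994 -0.106 0.041
  outer loop
   vertex 1.2 1.8 3.6
   vertex 0.8 4.4 0.6
   vertex 1.2 0.8 1.0
  endloop
 endfacet
 facet normal -0.238 -0.906 0.349
  outer loop
   vertex 1.2 1.8 3.6
   vertex 1.2 0.8 1.0
   vertex 3.6 1.4 4.2
  endloop
 endfacet
 facet normal -0.286 -0.429 0.857
  outer loop
   vertex 1.2 1.8 3.6
   vertex 3.6 1.4 4.2
   vertex 3.0 4.2 5.4
  endloop
 endfacet
 facet normal -0.042 0.933 -0.358
  outer loop
   vertex 3.6 5.6 3.4
   vertex 4.6 4.8 1.2
   vertex 0.8 4.4 0.6
  endloop
 endfacet
 facet normal 0.920 0.134 0.369
  outer loop
   vertex 3.6 5.6 3.4
   vertex 3.0 4.2 5.4
   vertex 4.6 4.8 1.2
  endloop
 endfacet
 facet normal -0.075 0.941 -0.329
  outer loop
   vertex 1.2 5.2 2.8
   vertex 3.6 5.6 3.4
   vertex 0.8 4.4 0.6
  endloop
 endfacet
 facet normal -0.262 0.826 0.499
  outer loop
   vertex 1.2 5.2 2.8
   vertex 3.0 4.2 5.4
   vertex 3.6 5.6 3.4
  endloop
 endfacet
 facet normal -0.986 0.039 0.165
  outer loop
   vertex 1.2 5.2 2.8
   vertex 0.8 4.4 0.6
   vertex 1.2 1.8 3.6
  endloop
 endfacet
 facet normal -0.788 0.141 0.600
  outer loop
   vertex 1.2 5.2 2.8
   vertex 1.2 1.8 3.6
   vertex 3.0 4.2 5.4
  endloop
 endfacet
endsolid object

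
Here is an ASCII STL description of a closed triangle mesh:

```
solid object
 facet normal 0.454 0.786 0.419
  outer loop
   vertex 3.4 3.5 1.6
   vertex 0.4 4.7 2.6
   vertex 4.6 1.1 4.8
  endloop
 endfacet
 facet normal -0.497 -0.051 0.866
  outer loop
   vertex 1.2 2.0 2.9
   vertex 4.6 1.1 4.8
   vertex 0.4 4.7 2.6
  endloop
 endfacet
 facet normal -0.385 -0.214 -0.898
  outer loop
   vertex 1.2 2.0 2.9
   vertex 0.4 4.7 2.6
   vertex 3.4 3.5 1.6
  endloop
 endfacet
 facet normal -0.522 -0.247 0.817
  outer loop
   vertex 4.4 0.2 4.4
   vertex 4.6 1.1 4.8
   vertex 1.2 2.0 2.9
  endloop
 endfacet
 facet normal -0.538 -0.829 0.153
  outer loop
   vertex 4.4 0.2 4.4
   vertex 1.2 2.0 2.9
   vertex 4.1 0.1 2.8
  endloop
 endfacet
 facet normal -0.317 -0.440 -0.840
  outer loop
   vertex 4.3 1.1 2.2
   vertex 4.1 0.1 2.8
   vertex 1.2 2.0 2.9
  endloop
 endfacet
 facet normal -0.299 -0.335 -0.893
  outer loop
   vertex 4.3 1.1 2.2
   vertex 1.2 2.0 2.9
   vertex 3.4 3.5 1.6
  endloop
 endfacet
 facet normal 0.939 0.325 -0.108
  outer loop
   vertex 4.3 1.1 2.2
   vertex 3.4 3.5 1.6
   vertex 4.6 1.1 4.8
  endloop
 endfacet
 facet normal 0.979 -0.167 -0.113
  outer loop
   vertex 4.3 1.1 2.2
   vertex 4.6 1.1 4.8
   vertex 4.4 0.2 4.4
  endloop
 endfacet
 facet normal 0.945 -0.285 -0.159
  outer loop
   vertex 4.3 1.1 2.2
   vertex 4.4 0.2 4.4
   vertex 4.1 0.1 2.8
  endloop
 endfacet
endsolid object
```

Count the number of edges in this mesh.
15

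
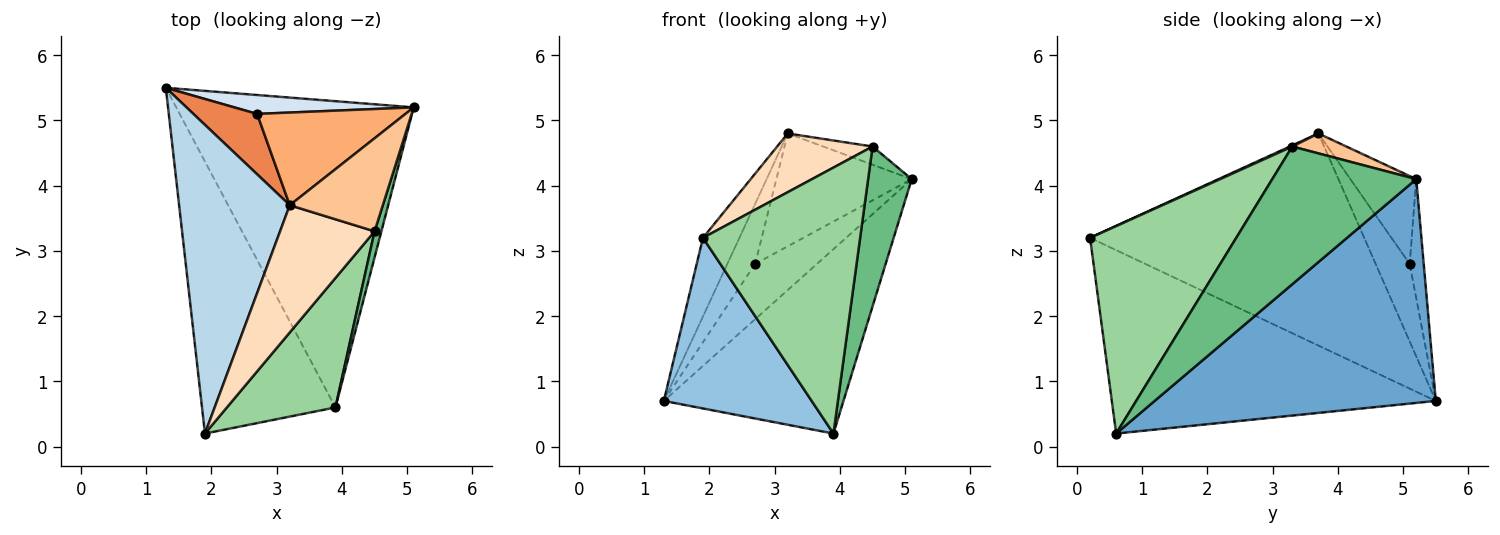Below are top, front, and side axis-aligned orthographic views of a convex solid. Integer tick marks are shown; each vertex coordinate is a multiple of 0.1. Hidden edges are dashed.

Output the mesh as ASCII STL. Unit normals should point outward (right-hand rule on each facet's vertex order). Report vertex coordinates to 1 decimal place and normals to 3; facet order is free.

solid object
 facet normal 0.628 0.401 -0.667
  outer loop
   vertex 3.9 0.6 0.2
   vertex 1.3 5.5 0.7
   vertex 5.1 5.2 4.1
  endloop
 endfacet
 facet normal -0.759 -0.346 -0.552
  outer loop
   vertex 3.9 0.6 0.2
   vertex 1.9 0.2 3.2
   vertex 1.3 5.5 0.7
  endloop
 endfacet
 facet normal -0.880 0.117 0.459
  outer loop
   vertex 3.2 3.7 4.8
   vertex 1.3 5.5 0.7
   vertex 1.9 0.2 3.2
  endloop
 endfacet
 facet normal -0.210 0.925 0.316
  outer loop
   vertex 2.7 5.1 2.8
   vertex 5.1 5.2 4.1
   vertex 1.3 5.5 0.7
  endloop
 endfacet
 facet normal -0.653 0.534 0.537
  outer loop
   vertex 2.7 5.1 2.8
   vertex 1.3 5.5 0.7
   vertex 3.2 3.7 4.8
  endloop
 endfacet
 facet normal -0.352 0.723 0.594
  outer loop
   vertex 2.7 5.1 2.8
   vertex 3.2 3.7 4.8
   vertex 5.1 5.2 4.1
  endloop
 endfacet
 facet normal 0.206 0.188 0.960
  outer loop
   vertex 4.5 3.3 4.6
   vertex 5.1 5.2 4.1
   vertex 3.2 3.7 4.8
  endloop
 endfacet
 facet normal 0.011 -0.419 0.908
  outer loop
   vertex 4.5 3.3 4.6
   vertex 3.2 3.7 4.8
   vertex 1.9 0.2 3.2
  endloop
 endfacet
 facet normal 0.956 -0.289 0.047
  outer loop
   vertex 4.5 3.3 4.6
   vertex 3.9 0.6 0.2
   vertex 5.1 5.2 4.1
  endloop
 endfacet
 facet normal 0.642 -0.690 0.336
  outer loop
   vertex 4.5 3.3 4.6
   vertex 1.9 0.2 3.2
   vertex 3.9 0.6 0.2
  endloop
 endfacet
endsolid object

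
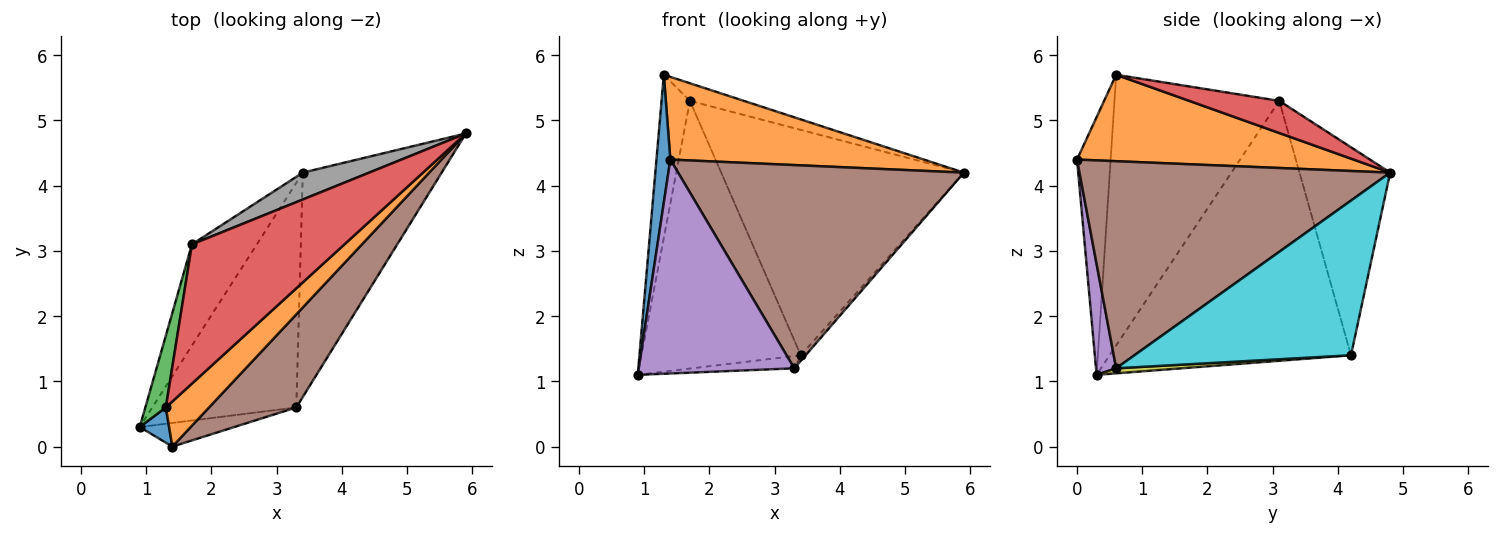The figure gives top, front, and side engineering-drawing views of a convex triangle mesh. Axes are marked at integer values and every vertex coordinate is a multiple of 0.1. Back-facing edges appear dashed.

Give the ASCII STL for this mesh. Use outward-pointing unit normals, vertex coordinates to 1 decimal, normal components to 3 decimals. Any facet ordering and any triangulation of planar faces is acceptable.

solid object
 facet normal -0.919 -0.380 0.105
  outer loop
   vertex 1.3 0.6 5.7
   vertex 0.9 0.3 1.1
   vertex 1.4 0.0 4.4
  endloop
 endfacet
 facet normal 0.692 -0.634 0.346
  outer loop
   vertex 1.3 0.6 5.7
   vertex 1.4 0.0 4.4
   vertex 5.9 4.8 4.2
  endloop
 endfacet
 facet normal -0.983 0.169 0.074
  outer loop
   vertex 1.7 3.1 5.3
   vertex 0.9 0.3 1.1
   vertex 1.3 0.6 5.7
  endloop
 endfacet
 facet normal 0.205 0.123 0.971
  outer loop
   vertex 1.7 3.1 5.3
   vertex 1.3 0.6 5.7
   vertex 5.9 4.8 4.2
  endloop
 endfacet
 facet normal 0.128 -0.986 -0.109
  outer loop
   vertex 3.3 0.6 1.2
   vertex 1.4 0.0 4.4
   vertex 0.9 0.3 1.1
  endloop
 endfacet
 facet normal 0.703 -0.647 0.296
  outer loop
   vertex 3.3 0.6 1.2
   vertex 5.9 4.8 4.2
   vertex 1.4 0.0 4.4
  endloop
 endfacet
 facet normal -0.817 0.539 -0.204
  outer loop
   vertex 3.4 4.2 1.4
   vertex 0.9 0.3 1.1
   vertex 1.7 3.1 5.3
  endloop
 endfacet
 facet normal -0.348 0.931 0.111
  outer loop
   vertex 3.4 4.2 1.4
   vertex 1.7 3.1 5.3
   vertex 5.9 4.8 4.2
  endloop
 endfacet
 facet normal 0.035 0.054 -0.998
  outer loop
   vertex 3.4 4.2 1.4
   vertex 3.3 0.6 1.2
   vertex 0.9 0.3 1.1
  endloop
 endfacet
 facet normal 0.744 0.016 -0.668
  outer loop
   vertex 3.4 4.2 1.4
   vertex 5.9 4.8 4.2
   vertex 3.3 0.6 1.2
  endloop
 endfacet
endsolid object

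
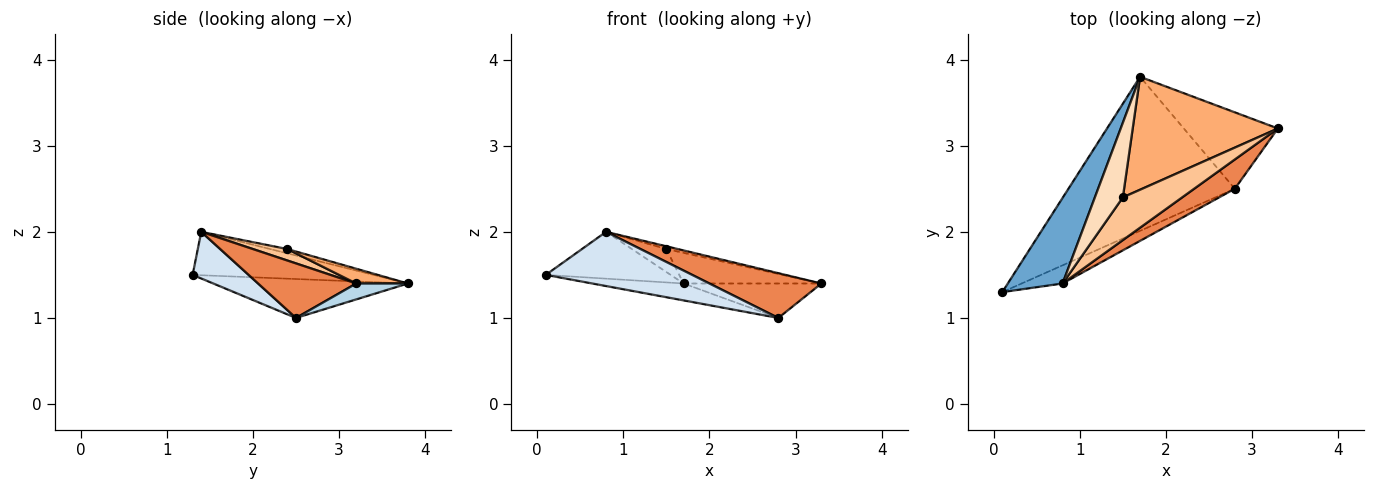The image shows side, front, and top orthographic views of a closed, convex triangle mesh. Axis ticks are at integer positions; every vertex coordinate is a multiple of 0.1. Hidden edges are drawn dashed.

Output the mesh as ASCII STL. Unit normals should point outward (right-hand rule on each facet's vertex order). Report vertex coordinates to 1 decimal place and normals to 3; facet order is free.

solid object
 facet normal -0.571 0.394 0.720
  outer loop
   vertex 0.8 1.4 2.0
   vertex 1.7 3.8 1.4
   vertex 0.1 1.3 1.5
  endloop
 endfacet
 facet normal -0.227 0.106 -0.968
  outer loop
   vertex 2.8 2.5 1.0
   vertex 0.1 1.3 1.5
   vertex 1.7 3.8 1.4
  endloop
 endfacet
 facet normal 0.152 0.406 -0.901
  outer loop
   vertex 2.8 2.5 1.0
   vertex 1.7 3.8 1.4
   vertex 3.3 3.2 1.4
  endloop
 endfacet
 facet normal 0.341 -0.891 -0.299
  outer loop
   vertex 2.8 2.5 1.0
   vertex 0.8 1.4 2.0
   vertex 0.1 1.3 1.5
  endloop
 endfacet
 facet normal 0.592 -0.675 0.441
  outer loop
   vertex 2.8 2.5 1.0
   vertex 3.3 3.2 1.4
   vertex 0.8 1.4 2.0
  endloop
 endfacet
 facet normal 0.098 0.260 0.961
  outer loop
   vertex 1.5 2.4 1.8
   vertex 3.3 3.2 1.4
   vertex 1.7 3.8 1.4
  endloop
 endfacet
 facet normal 0.190 0.063 0.980
  outer loop
   vertex 1.5 2.4 1.8
   vertex 0.8 1.4 2.0
   vertex 3.3 3.2 1.4
  endloop
 endfacet
 facet normal -0.145 0.291 0.946
  outer loop
   vertex 1.5 2.4 1.8
   vertex 1.7 3.8 1.4
   vertex 0.8 1.4 2.0
  endloop
 endfacet
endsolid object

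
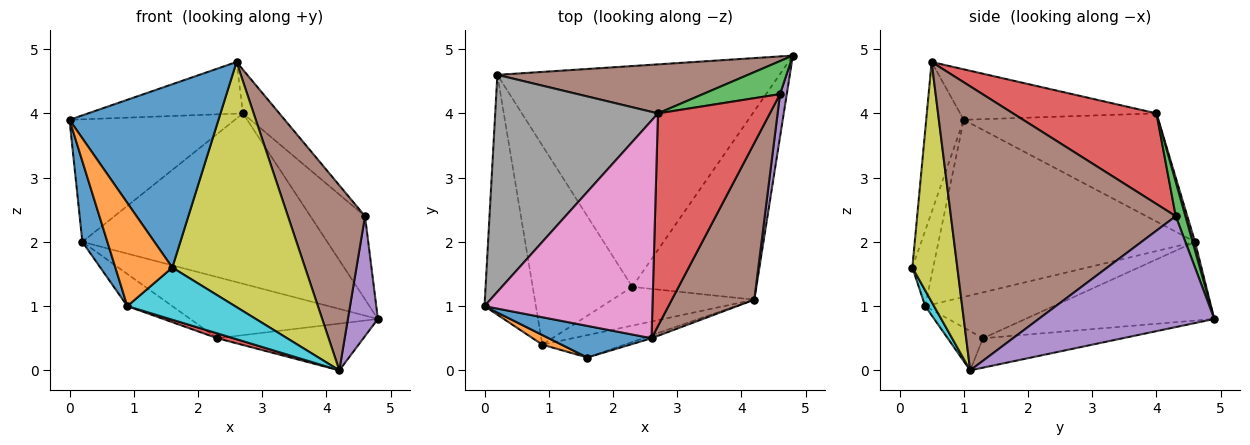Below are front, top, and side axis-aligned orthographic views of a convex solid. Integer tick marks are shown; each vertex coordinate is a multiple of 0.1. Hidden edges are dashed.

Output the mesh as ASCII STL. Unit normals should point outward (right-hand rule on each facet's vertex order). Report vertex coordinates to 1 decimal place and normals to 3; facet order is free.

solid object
 facet normal -0.956 -0.093 -0.277
  outer loop
   vertex 0.9 0.4 1.0
   vertex 0.0 1.0 3.9
   vertex 0.2 4.6 2.0
  endloop
 endfacet
 facet normal -0.224 0.235 -0.946
  outer loop
   vertex 2.3 1.3 0.5
   vertex 4.8 4.9 0.8
   vertex 4.2 1.1 0.0
  endloop
 endfacet
 facet normal -0.260 0.258 -0.931
  outer loop
   vertex 2.3 1.3 0.5
   vertex 0.2 4.6 2.0
   vertex 4.8 4.9 0.8
  endloop
 endfacet
 facet normal -0.264 -0.120 -0.957
  outer loop
   vertex 2.3 1.3 0.5
   vertex 4.2 1.1 0.0
   vertex 0.9 0.4 1.0
  endloop
 endfacet
 facet normal -0.414 0.145 -0.899
  outer loop
   vertex 2.3 1.3 0.5
   vertex 0.9 0.4 1.0
   vertex 0.2 4.6 2.0
  endloop
 endfacet
 facet normal 0.009 0.961 0.276
  outer loop
   vertex 2.7 4.0 4.0
   vertex 4.8 4.9 0.8
   vertex 0.2 4.6 2.0
  endloop
 endfacet
 facet normal -0.281 0.221 0.934
  outer loop
   vertex 2.7 4.0 4.0
   vertex 0.0 1.0 3.9
   vertex 2.6 0.5 4.8
  endloop
 endfacet
 facet normal -0.501 0.426 0.754
  outer loop
   vertex 2.7 4.0 4.0
   vertex 0.2 4.6 2.0
   vertex 0.0 1.0 3.9
  endloop
 endfacet
 facet normal 0.321 -0.947 -0.011
  outer loop
   vertex 1.6 0.2 1.6
   vertex 4.2 1.1 0.0
   vertex 2.6 0.5 4.8
  endloop
 endfacet
 facet normal 0.075 -0.916 -0.393
  outer loop
   vertex 1.6 0.2 1.6
   vertex 0.9 0.4 1.0
   vertex 4.2 1.1 0.0
  endloop
 endfacet
 facet normal -0.241 -0.956 0.165
  outer loop
   vertex 1.6 0.2 1.6
   vertex 2.6 0.5 4.8
   vertex 0.0 1.0 3.9
  endloop
 endfacet
 facet normal -0.342 -0.936 0.087
  outer loop
   vertex 1.6 0.2 1.6
   vertex 0.0 1.0 3.9
   vertex 0.9 0.4 1.0
  endloop
 endfacet
 facet normal 0.162 0.917 0.364
  outer loop
   vertex 4.6 4.3 2.4
   vertex 4.8 4.9 0.8
   vertex 2.7 4.0 4.0
  endloop
 endfacet
 facet normal 0.621 0.158 0.767
  outer loop
   vertex 4.6 4.3 2.4
   vertex 2.7 4.0 4.0
   vertex 2.6 0.5 4.8
  endloop
 endfacet
 facet normal 0.984 -0.168 0.060
  outer loop
   vertex 4.6 4.3 2.4
   vertex 4.2 1.1 0.0
   vertex 4.8 4.9 0.8
  endloop
 endfacet
 facet normal 0.912 -0.313 0.265
  outer loop
   vertex 4.6 4.3 2.4
   vertex 2.6 0.5 4.8
   vertex 4.2 1.1 0.0
  endloop
 endfacet
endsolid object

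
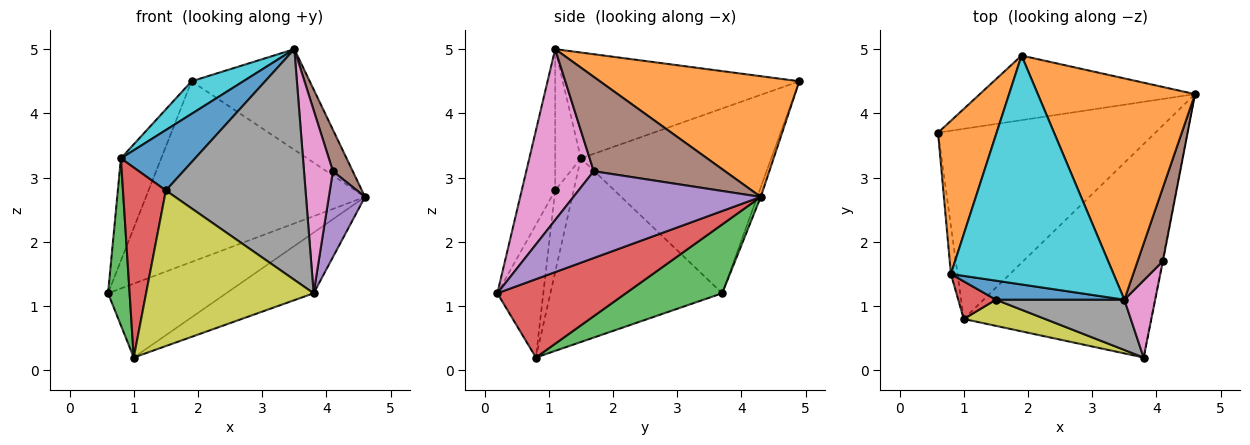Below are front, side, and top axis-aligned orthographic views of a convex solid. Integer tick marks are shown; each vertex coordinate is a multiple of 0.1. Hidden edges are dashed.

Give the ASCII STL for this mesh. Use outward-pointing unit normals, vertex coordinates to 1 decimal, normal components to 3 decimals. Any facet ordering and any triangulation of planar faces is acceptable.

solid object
 facet normal -0.015 0.942 -0.336
  outer loop
   vertex 1.9 4.9 4.5
   vertex 4.6 4.3 2.7
   vertex 0.6 3.7 1.2
  endloop
 endfacet
 facet normal 0.573 0.339 0.746
  outer loop
   vertex 1.9 4.9 4.5
   vertex 3.5 1.1 5.0
   vertex 4.6 4.3 2.7
  endloop
 endfacet
 facet normal 0.283 0.347 -0.894
  outer loop
   vertex 1.0 0.8 0.2
   vertex 0.6 3.7 1.2
   vertex 4.6 4.3 2.7
  endloop
 endfacet
 facet normal 0.373 0.254 -0.892
  outer loop
   vertex 1.0 0.8 0.2
   vertex 4.6 4.3 2.7
   vertex 3.8 0.2 1.2
  endloop
 endfacet
 facet normal 0.982 -0.190 -0.005
  outer loop
   vertex 4.1 1.7 3.1
   vertex 3.8 0.2 1.2
   vertex 4.6 4.3 2.7
  endloop
 endfacet
 facet normal 0.956 -0.144 0.256
  outer loop
   vertex 4.1 1.7 3.1
   vertex 4.6 4.3 2.7
   vertex 3.5 1.1 5.0
  endloop
 endfacet
 facet normal 0.907 -0.389 0.164
  outer loop
   vertex 4.1 1.7 3.1
   vertex 3.5 1.1 5.0
   vertex 3.8 0.2 1.2
  endloop
 endfacet
 facet normal -0.228 -0.951 0.207
  outer loop
   vertex 1.5 1.1 2.8
   vertex 3.8 0.2 1.2
   vertex 3.5 1.1 5.0
  endloop
 endfacet
 facet normal -0.261 -0.952 0.160
  outer loop
   vertex 1.5 1.1 2.8
   vertex 1.0 0.8 0.2
   vertex 3.8 0.2 1.2
  endloop
 endfacet
 facet normal -0.542 -0.119 0.832
  outer loop
   vertex 0.8 1.5 3.3
   vertex 3.5 1.1 5.0
   vertex 1.9 4.9 4.5
  endloop
 endfacet
 facet normal -0.314 -0.906 0.285
  outer loop
   vertex 0.8 1.5 3.3
   vertex 1.5 1.1 2.8
   vertex 3.5 1.1 5.0
  endloop
 endfacet
 facet normal -0.934 0.198 0.296
  outer loop
   vertex 0.8 1.5 3.3
   vertex 1.9 4.9 4.5
   vertex 0.6 3.7 1.2
  endloop
 endfacet
 facet normal -0.992 -0.124 -0.036
  outer loop
   vertex 0.8 1.5 3.3
   vertex 0.6 3.7 1.2
   vertex 1.0 0.8 0.2
  endloop
 endfacet
 facet normal -0.389 -0.904 0.179
  outer loop
   vertex 0.8 1.5 3.3
   vertex 1.0 0.8 0.2
   vertex 1.5 1.1 2.8
  endloop
 endfacet
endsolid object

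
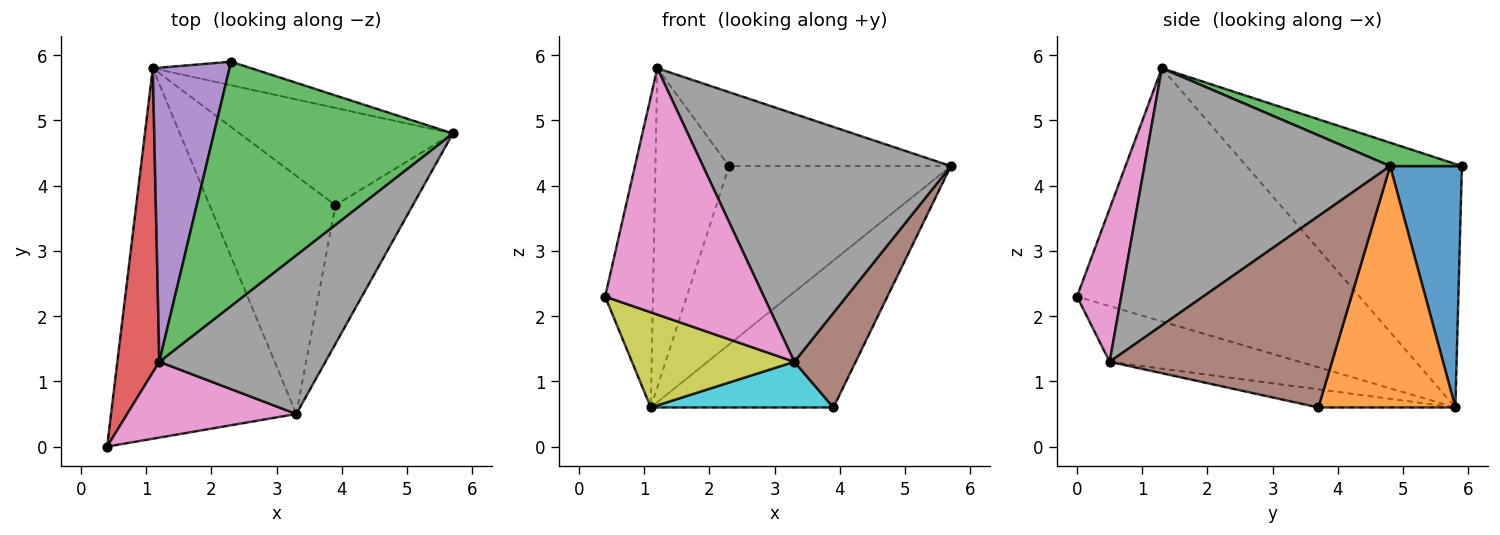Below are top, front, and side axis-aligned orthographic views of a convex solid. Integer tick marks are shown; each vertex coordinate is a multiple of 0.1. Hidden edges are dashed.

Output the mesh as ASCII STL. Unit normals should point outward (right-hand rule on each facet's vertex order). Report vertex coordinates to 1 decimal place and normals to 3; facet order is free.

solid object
 facet normal 0.305 0.944 -0.125
  outer loop
   vertex 1.1 5.8 0.6
   vertex 2.3 5.9 4.3
   vertex 5.7 4.8 4.3
  endloop
 endfacet
 facet normal 0.530 0.707 -0.468
  outer loop
   vertex 1.1 5.8 0.6
   vertex 5.7 4.8 4.3
   vertex 3.9 3.7 0.6
  endloop
 endfacet
 facet normal 0.093 0.288 0.953
  outer loop
   vertex 1.2 1.3 5.8
   vertex 5.7 4.8 4.3
   vertex 2.3 5.9 4.3
  endloop
 endfacet
 facet normal -0.973 0.165 0.161
  outer loop
   vertex 1.2 1.3 5.8
   vertex 1.1 5.8 0.6
   vertex 0.4 0.0 2.3
  endloop
 endfacet
 facet normal -0.907 0.310 0.286
  outer loop
   vertex 1.2 1.3 5.8
   vertex 2.3 5.9 4.3
   vertex 1.1 5.8 0.6
  endloop
 endfacet
 facet normal 0.898 -0.248 -0.363
  outer loop
   vertex 3.3 0.5 1.3
   vertex 3.9 3.7 0.6
   vertex 5.7 4.8 4.3
  endloop
 endfacet
 facet normal 0.257 -0.924 0.284
  outer loop
   vertex 3.3 0.5 1.3
   vertex 1.2 1.3 5.8
   vertex 0.4 0.0 2.3
  endloop
 endfacet
 facet normal 0.641 -0.646 0.414
  outer loop
   vertex 3.3 0.5 1.3
   vertex 5.7 4.8 4.3
   vertex 1.2 1.3 5.8
  endloop
 endfacet
 facet normal -0.279 -0.239 -0.930
  outer loop
   vertex 3.3 0.5 1.3
   vertex 0.4 0.0 2.3
   vertex 1.1 5.8 0.6
  endloop
 endfacet
 facet normal -0.140 -0.186 -0.972
  outer loop
   vertex 3.3 0.5 1.3
   vertex 1.1 5.8 0.6
   vertex 3.9 3.7 0.6
  endloop
 endfacet
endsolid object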